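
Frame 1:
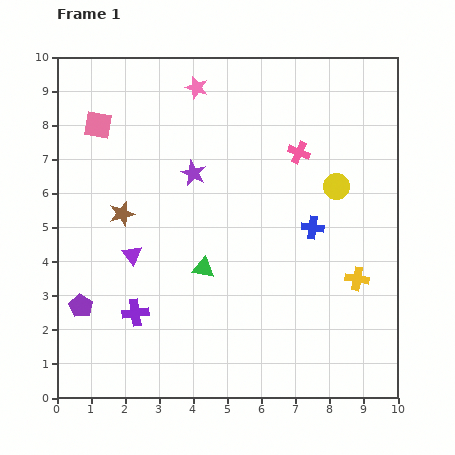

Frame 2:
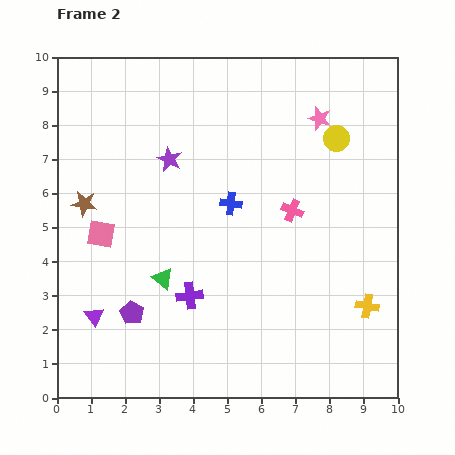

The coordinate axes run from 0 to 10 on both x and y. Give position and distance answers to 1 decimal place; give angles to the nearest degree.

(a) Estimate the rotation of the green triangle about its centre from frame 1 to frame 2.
30° clockwise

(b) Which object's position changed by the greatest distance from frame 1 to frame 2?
the pink star

(moved 3.7; next 3.2)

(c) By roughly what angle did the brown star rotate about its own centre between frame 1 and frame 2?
26° clockwise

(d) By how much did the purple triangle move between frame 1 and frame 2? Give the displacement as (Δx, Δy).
(-1.1, -1.8)

The purple triangle was at (2.2, 4.2) in frame 1 and (1.1, 2.4) in frame 2.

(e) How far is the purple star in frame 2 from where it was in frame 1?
0.8

The purple star moved from (4.0, 6.6) to (3.3, 7.0), a distance of √(0.7² + 0.4²) ≈ 0.8.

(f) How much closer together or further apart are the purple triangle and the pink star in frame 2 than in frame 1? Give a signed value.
+3.5

Distance in frame 1: 5.3. Distance in frame 2: 8.8.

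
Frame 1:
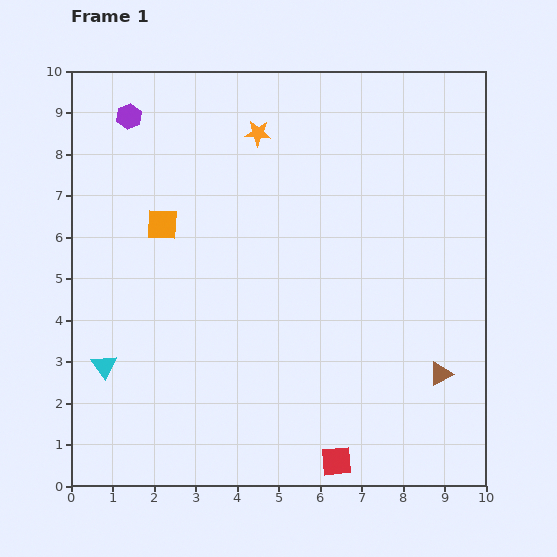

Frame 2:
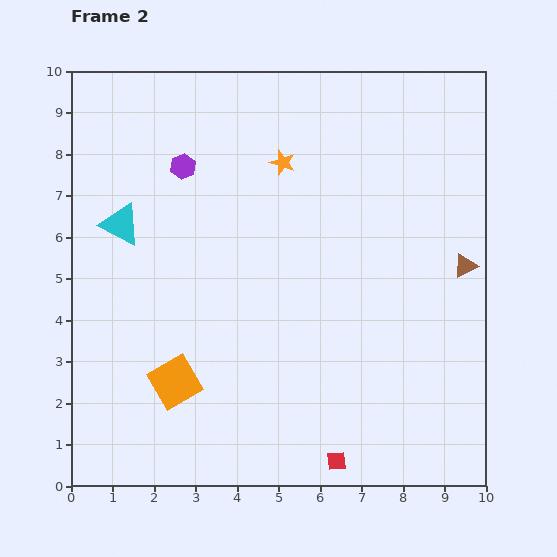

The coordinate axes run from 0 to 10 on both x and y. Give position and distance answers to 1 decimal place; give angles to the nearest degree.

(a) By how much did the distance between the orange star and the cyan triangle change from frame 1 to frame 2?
-2.5

Distance in frame 1: 6.7. Distance in frame 2: 4.2.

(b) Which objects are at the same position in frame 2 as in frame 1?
the red square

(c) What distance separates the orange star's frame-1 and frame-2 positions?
0.9

The orange star moved from (4.5, 8.5) to (5.1, 7.8), a distance of √(0.6² + 0.7²) ≈ 0.9.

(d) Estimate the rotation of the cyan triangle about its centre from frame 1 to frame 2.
28° counter-clockwise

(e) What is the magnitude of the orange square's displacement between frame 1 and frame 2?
3.8

The orange square moved from (2.2, 6.3) to (2.5, 2.5), a distance of √(0.3² + 3.8²) ≈ 3.8.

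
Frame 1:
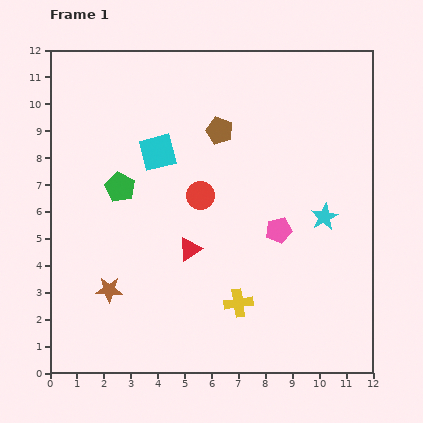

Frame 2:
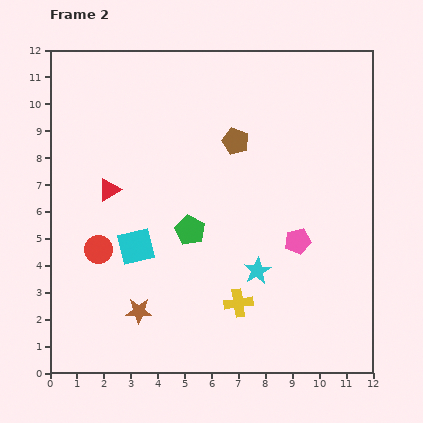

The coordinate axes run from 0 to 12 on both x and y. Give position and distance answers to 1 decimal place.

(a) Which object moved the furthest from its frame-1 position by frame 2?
the red circle

(moved 4.3; next 3.7)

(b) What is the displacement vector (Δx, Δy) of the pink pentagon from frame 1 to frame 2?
(0.7, -0.4)

The pink pentagon was at (8.5, 5.3) in frame 1 and (9.2, 4.9) in frame 2.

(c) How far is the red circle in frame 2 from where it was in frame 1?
4.3

The red circle moved from (5.6, 6.6) to (1.8, 4.6), a distance of √(3.8² + 2.0²) ≈ 4.3.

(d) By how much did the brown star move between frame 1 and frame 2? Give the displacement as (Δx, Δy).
(1.1, -0.8)

The brown star was at (2.2, 3.1) in frame 1 and (3.3, 2.3) in frame 2.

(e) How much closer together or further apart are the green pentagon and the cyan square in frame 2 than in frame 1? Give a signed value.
+0.2

Distance in frame 1: 1.9. Distance in frame 2: 2.1.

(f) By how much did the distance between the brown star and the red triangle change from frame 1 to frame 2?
+1.2

Distance in frame 1: 3.4. Distance in frame 2: 4.6.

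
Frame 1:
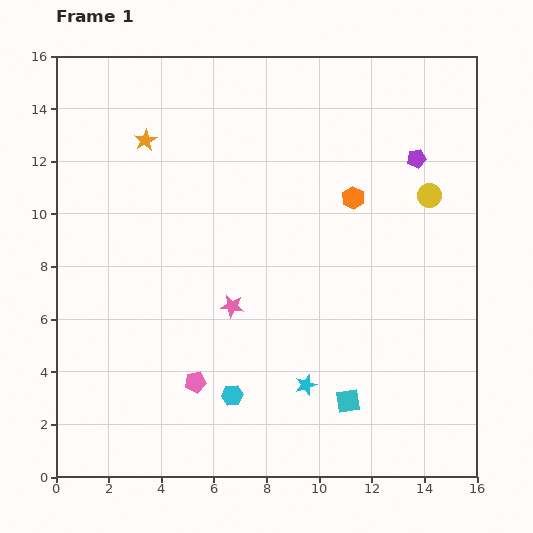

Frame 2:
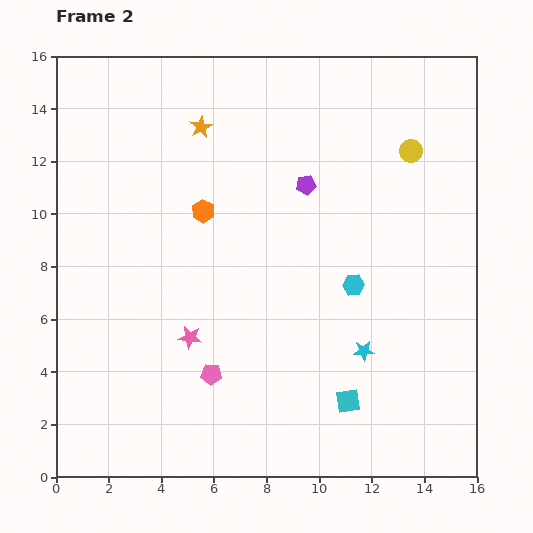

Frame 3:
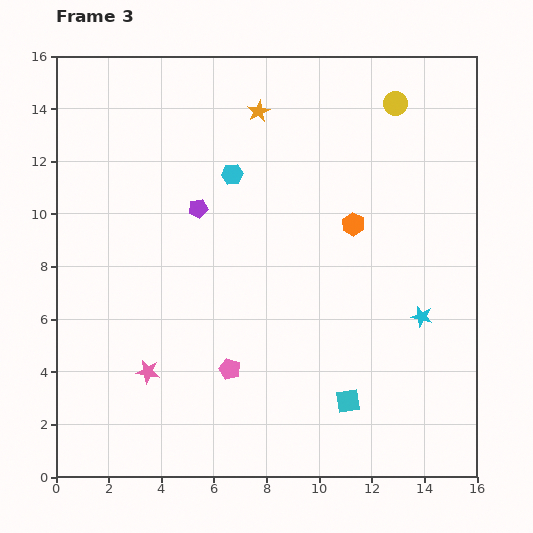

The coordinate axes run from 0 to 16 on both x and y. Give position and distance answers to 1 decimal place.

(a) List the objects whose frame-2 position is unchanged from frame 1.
the cyan square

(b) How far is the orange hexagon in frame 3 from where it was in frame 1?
1.0

The orange hexagon moved from (11.3, 10.6) to (11.3, 9.6), a distance of √(0.0² + 1.0²) ≈ 1.0.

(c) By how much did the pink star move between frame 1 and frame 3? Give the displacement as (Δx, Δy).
(-3.2, -2.5)

The pink star was at (6.7, 6.5) in frame 1 and (3.5, 4.0) in frame 3.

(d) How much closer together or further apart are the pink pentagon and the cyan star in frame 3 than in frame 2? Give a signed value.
+1.7

Distance in frame 2: 5.9. Distance in frame 3: 7.6.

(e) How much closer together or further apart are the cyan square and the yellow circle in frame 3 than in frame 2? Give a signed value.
+1.6

Distance in frame 2: 9.8. Distance in frame 3: 11.4.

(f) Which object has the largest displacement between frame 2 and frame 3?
the cyan hexagon

(moved 6.2; next 5.7)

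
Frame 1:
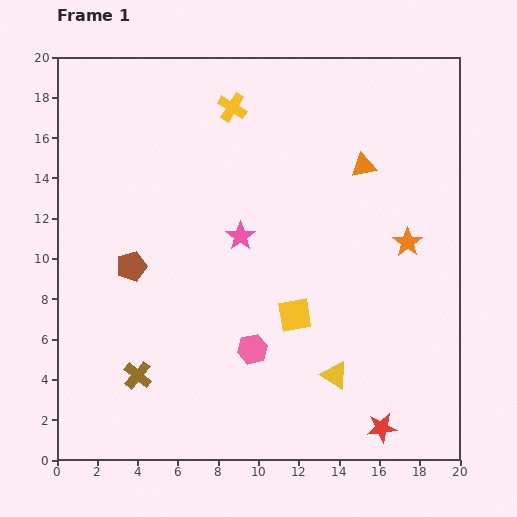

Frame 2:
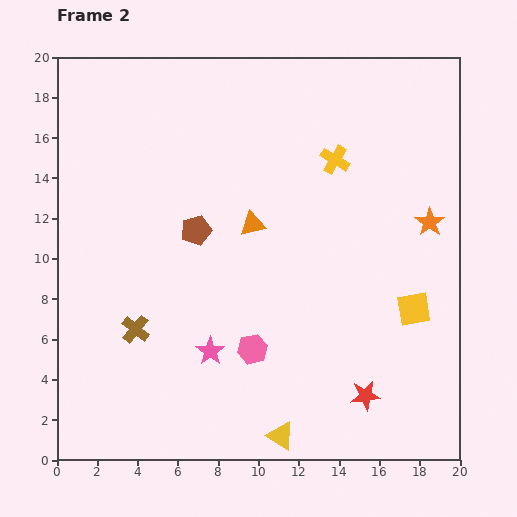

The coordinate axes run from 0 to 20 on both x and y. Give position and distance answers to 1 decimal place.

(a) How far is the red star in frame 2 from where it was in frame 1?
1.8

The red star moved from (16.1, 1.6) to (15.3, 3.2), a distance of √(0.8² + 1.6²) ≈ 1.8.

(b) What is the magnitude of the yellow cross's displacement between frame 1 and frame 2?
5.7

The yellow cross moved from (8.7, 17.5) to (13.8, 14.9), a distance of √(5.1² + 2.6²) ≈ 5.7.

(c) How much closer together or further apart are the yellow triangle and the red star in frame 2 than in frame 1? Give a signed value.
+1.2

Distance in frame 1: 3.5. Distance in frame 2: 4.7.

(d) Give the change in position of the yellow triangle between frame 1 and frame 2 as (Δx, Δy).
(-2.7, -3.0)

The yellow triangle was at (13.8, 4.2) in frame 1 and (11.1, 1.2) in frame 2.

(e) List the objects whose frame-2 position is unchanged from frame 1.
the pink hexagon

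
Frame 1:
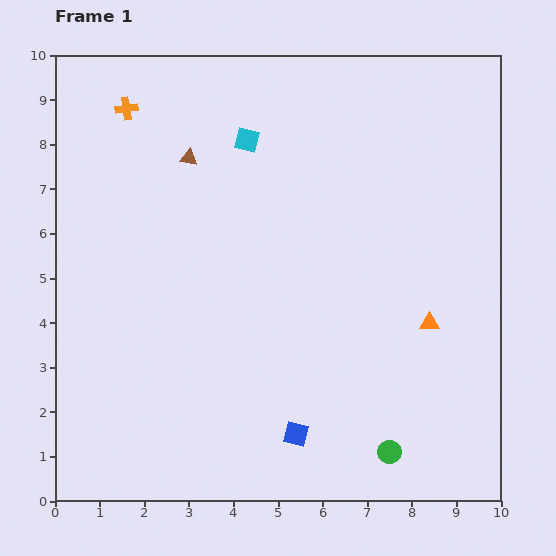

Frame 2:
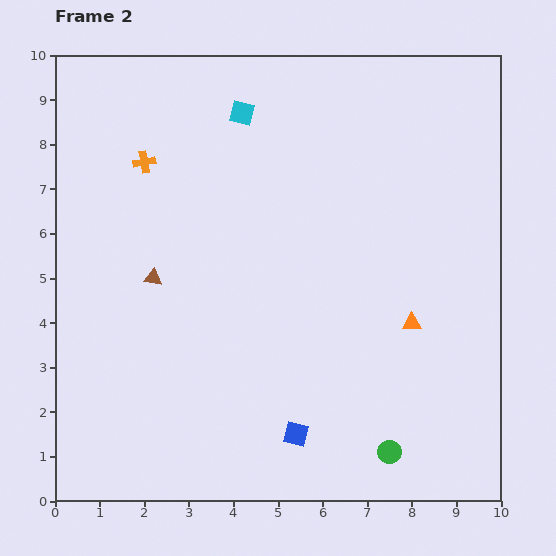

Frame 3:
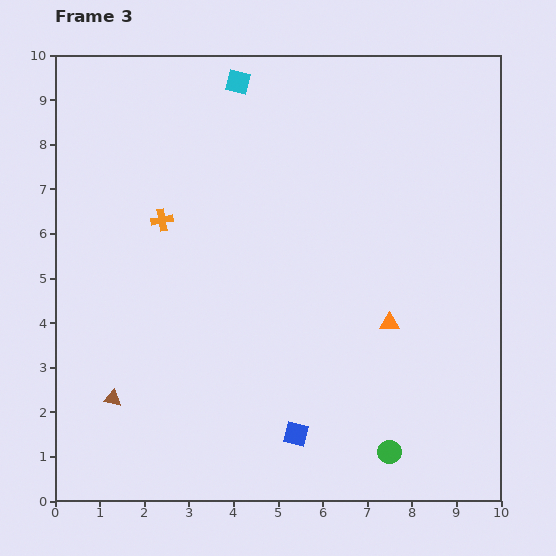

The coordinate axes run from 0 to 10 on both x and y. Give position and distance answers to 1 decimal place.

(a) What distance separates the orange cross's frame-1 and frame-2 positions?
1.3

The orange cross moved from (1.6, 8.8) to (2.0, 7.6), a distance of √(0.4² + 1.2²) ≈ 1.3.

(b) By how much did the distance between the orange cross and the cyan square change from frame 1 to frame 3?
+0.7

Distance in frame 1: 2.8. Distance in frame 3: 3.5.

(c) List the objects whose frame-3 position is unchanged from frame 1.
the green circle, the blue square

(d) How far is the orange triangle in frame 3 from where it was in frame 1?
0.9

The orange triangle moved from (8.4, 4.0) to (7.5, 4.0), a distance of √(0.9² + 0.0²) ≈ 0.9.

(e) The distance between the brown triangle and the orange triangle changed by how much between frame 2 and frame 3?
+0.5

Distance in frame 2: 5.9. Distance in frame 3: 6.4.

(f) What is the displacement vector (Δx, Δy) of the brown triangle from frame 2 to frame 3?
(-0.9, -2.7)

The brown triangle was at (2.2, 5.0) in frame 2 and (1.3, 2.3) in frame 3.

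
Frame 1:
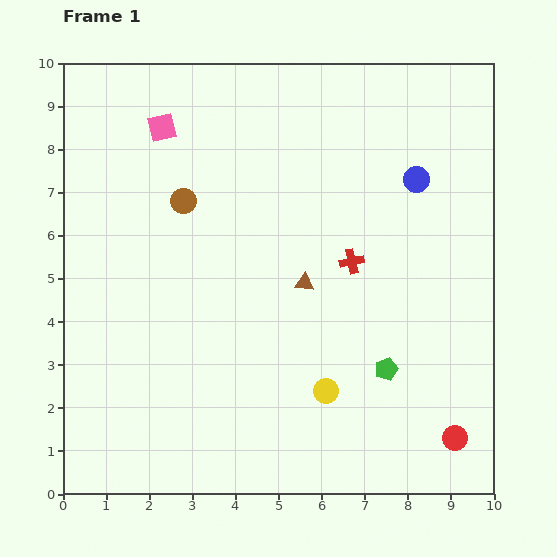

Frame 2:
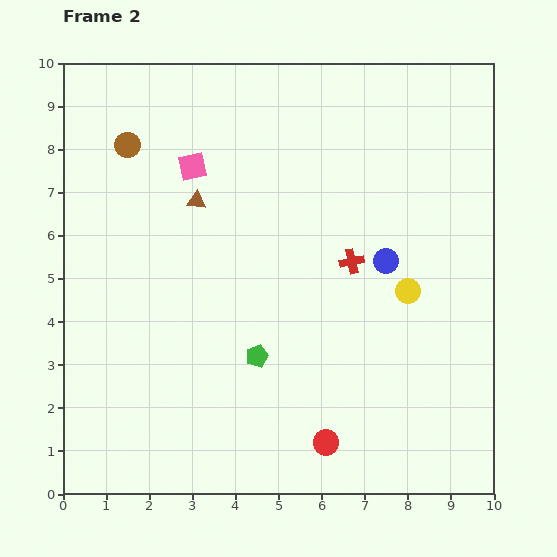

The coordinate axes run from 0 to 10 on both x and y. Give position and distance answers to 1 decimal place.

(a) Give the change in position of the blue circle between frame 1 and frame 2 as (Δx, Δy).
(-0.7, -1.9)

The blue circle was at (8.2, 7.3) in frame 1 and (7.5, 5.4) in frame 2.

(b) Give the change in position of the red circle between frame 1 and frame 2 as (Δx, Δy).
(-3.0, -0.1)

The red circle was at (9.1, 1.3) in frame 1 and (6.1, 1.2) in frame 2.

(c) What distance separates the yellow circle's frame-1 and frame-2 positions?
3.0

The yellow circle moved from (6.1, 2.4) to (8.0, 4.7), a distance of √(1.9² + 2.3²) ≈ 3.0.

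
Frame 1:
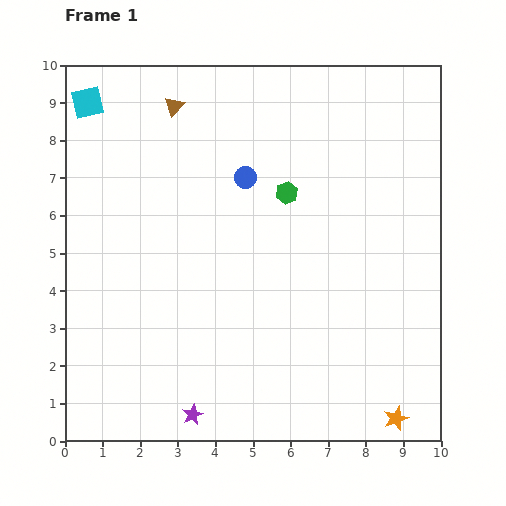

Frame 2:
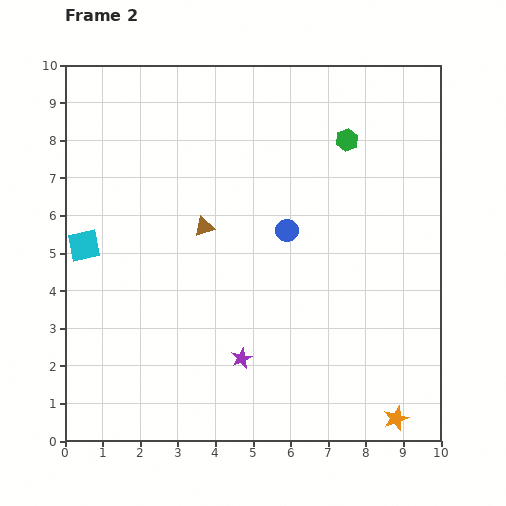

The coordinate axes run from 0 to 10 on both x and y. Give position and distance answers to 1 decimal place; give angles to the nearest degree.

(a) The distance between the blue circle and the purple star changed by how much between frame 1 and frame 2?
-2.9

Distance in frame 1: 6.5. Distance in frame 2: 3.6.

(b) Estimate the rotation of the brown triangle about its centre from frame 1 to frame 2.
30° clockwise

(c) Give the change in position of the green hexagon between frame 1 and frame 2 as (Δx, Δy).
(1.6, 1.4)

The green hexagon was at (5.9, 6.6) in frame 1 and (7.5, 8.0) in frame 2.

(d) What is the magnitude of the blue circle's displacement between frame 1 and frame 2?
1.8

The blue circle moved from (4.8, 7.0) to (5.9, 5.6), a distance of √(1.1² + 1.4²) ≈ 1.8.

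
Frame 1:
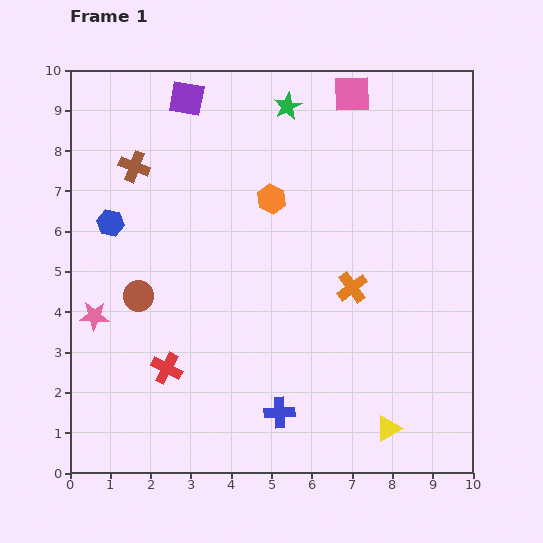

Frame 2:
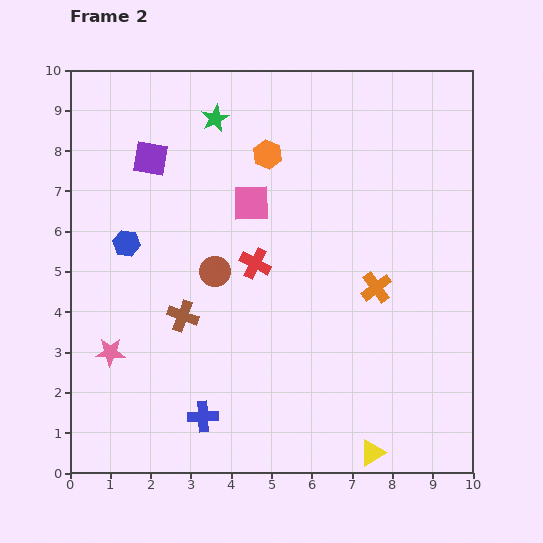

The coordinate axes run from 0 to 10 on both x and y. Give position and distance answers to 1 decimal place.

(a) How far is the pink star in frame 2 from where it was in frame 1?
1.0

The pink star moved from (0.6, 3.9) to (1.0, 3.0), a distance of √(0.4² + 0.9²) ≈ 1.0.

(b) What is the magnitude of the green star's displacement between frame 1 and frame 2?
1.8

The green star moved from (5.4, 9.1) to (3.6, 8.8), a distance of √(1.8² + 0.3²) ≈ 1.8.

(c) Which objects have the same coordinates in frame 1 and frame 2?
none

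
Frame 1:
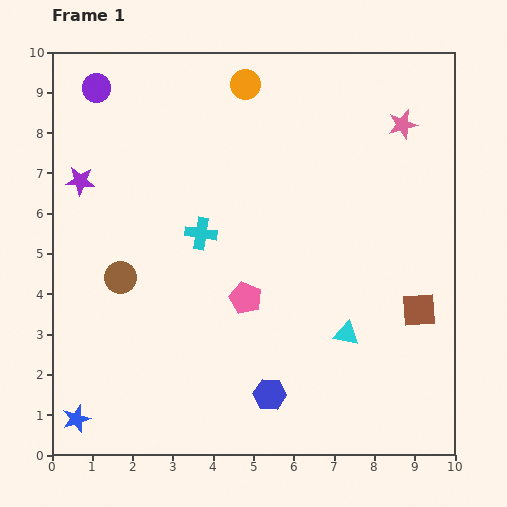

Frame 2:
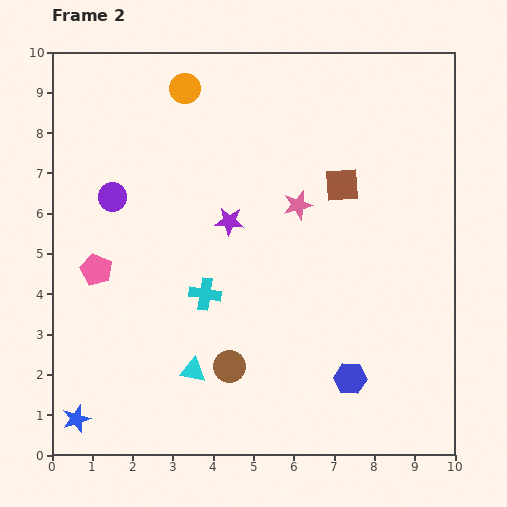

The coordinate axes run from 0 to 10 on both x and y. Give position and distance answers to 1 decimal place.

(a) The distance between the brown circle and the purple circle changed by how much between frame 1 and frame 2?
+0.4

Distance in frame 1: 4.7. Distance in frame 2: 5.1.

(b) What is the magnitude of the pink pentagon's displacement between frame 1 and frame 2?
3.8

The pink pentagon moved from (4.8, 3.9) to (1.1, 4.6), a distance of √(3.7² + 0.7²) ≈ 3.8.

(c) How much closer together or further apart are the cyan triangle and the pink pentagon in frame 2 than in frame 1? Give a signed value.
+0.8

Distance in frame 1: 2.7. Distance in frame 2: 3.5.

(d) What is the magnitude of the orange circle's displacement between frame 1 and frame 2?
1.5

The orange circle moved from (4.8, 9.2) to (3.3, 9.1), a distance of √(1.5² + 0.1²) ≈ 1.5.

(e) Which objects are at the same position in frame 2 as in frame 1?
the blue star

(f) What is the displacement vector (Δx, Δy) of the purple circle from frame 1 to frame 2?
(0.4, -2.7)

The purple circle was at (1.1, 9.1) in frame 1 and (1.5, 6.4) in frame 2.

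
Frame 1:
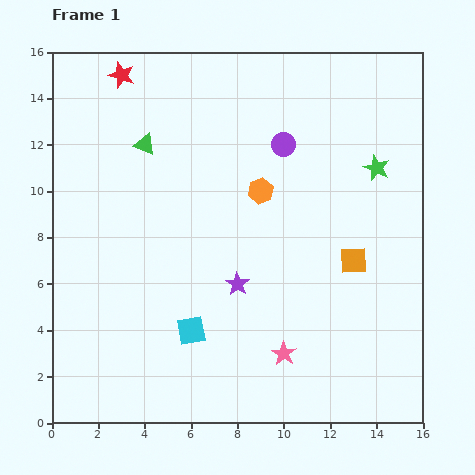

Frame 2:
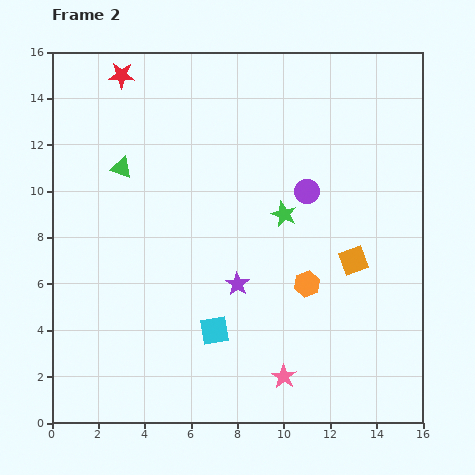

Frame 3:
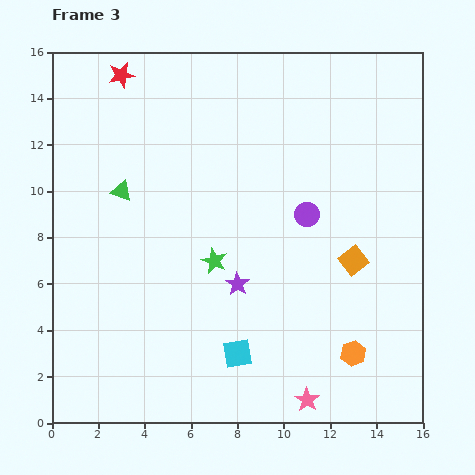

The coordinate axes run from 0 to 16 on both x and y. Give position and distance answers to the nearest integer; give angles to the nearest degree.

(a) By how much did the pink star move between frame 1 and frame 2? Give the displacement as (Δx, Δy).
(0, -1)

The pink star was at (10, 3) in frame 1 and (10, 2) in frame 2.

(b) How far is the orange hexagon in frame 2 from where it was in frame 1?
4

The orange hexagon moved from (9, 10) to (11, 6), a distance of √(2² + 4²) ≈ 4.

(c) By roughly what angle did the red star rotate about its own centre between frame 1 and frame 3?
30° counter-clockwise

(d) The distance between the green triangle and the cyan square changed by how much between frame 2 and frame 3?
+1

Distance in frame 2: 8. Distance in frame 3: 9.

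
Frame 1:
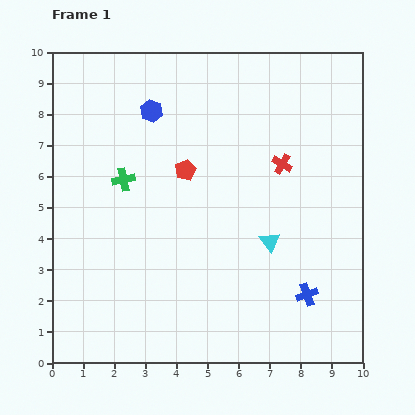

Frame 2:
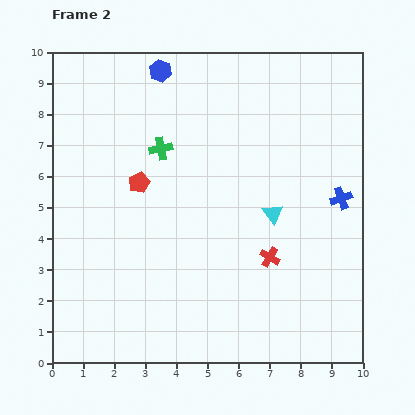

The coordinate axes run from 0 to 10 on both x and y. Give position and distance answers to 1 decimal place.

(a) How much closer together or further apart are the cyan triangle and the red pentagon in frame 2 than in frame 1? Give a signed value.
+0.9

Distance in frame 1: 3.5. Distance in frame 2: 4.4.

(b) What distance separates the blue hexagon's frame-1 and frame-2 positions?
1.3

The blue hexagon moved from (3.2, 8.1) to (3.5, 9.4), a distance of √(0.3² + 1.3²) ≈ 1.3.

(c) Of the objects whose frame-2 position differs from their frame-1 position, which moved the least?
the cyan triangle

(moved 0.9)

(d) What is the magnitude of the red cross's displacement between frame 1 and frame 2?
3.0

The red cross moved from (7.4, 6.4) to (7.0, 3.4), a distance of √(0.4² + 3.0²) ≈ 3.0.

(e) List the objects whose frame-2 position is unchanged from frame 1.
none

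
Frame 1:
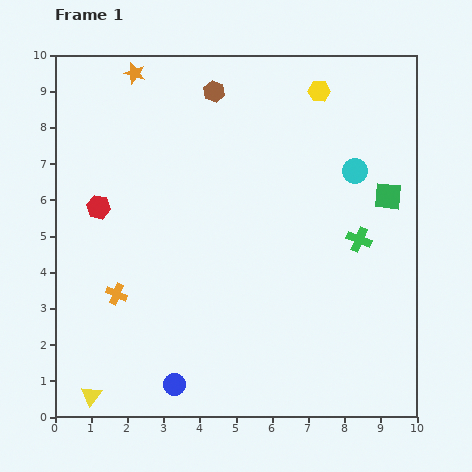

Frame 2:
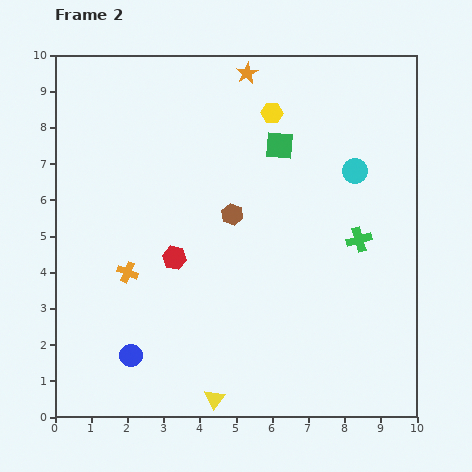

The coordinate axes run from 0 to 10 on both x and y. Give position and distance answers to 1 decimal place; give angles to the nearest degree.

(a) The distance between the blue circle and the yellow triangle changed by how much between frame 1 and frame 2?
+0.3

Distance in frame 1: 2.3. Distance in frame 2: 2.6.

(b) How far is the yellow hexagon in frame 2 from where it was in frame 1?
1.4

The yellow hexagon moved from (7.3, 9.0) to (6.0, 8.4), a distance of √(1.3² + 0.6²) ≈ 1.4.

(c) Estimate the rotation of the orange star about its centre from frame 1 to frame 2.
25° clockwise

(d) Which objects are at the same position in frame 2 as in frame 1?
the cyan circle, the green cross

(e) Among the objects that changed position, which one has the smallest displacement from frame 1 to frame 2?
the orange cross

(moved 0.7)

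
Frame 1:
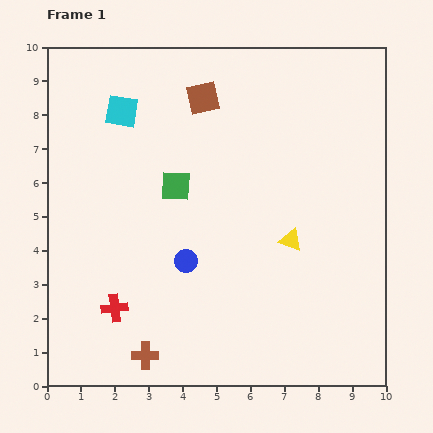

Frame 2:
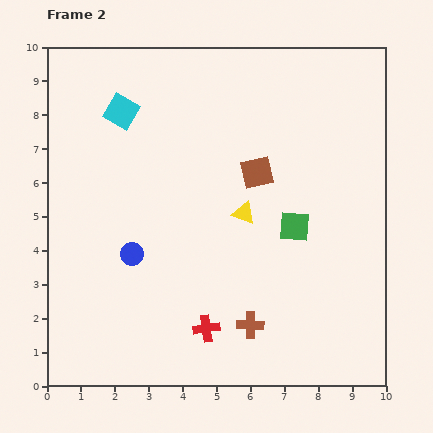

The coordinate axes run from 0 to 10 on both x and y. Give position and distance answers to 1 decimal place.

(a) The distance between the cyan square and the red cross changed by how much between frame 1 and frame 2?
+1.1

Distance in frame 1: 5.8. Distance in frame 2: 6.9.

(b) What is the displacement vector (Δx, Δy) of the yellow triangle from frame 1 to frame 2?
(-1.4, 0.8)

The yellow triangle was at (7.2, 4.3) in frame 1 and (5.8, 5.1) in frame 2.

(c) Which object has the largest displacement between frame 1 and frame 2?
the green square

(moved 3.7; next 3.2)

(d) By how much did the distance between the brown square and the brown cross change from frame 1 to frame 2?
-3.3

Distance in frame 1: 7.8. Distance in frame 2: 4.5.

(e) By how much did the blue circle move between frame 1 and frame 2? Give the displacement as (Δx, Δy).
(-1.6, 0.2)

The blue circle was at (4.1, 3.7) in frame 1 and (2.5, 3.9) in frame 2.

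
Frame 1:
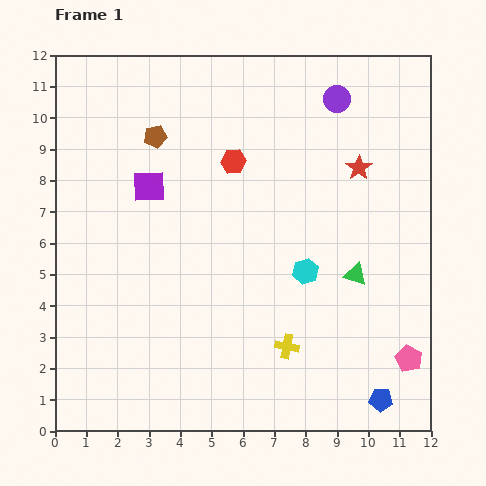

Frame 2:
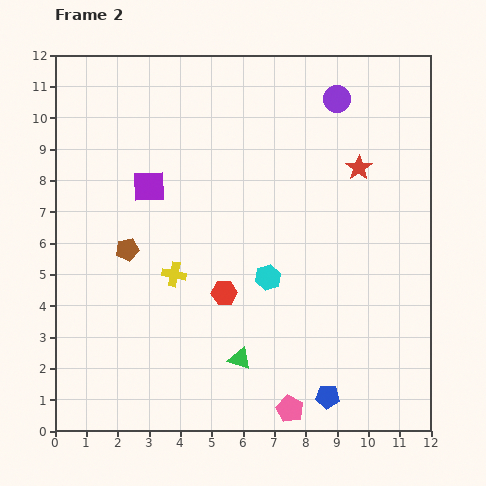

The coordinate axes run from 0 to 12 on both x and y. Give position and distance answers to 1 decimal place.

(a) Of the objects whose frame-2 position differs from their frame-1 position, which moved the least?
the cyan hexagon

(moved 1.2)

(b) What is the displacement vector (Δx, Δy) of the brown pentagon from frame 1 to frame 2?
(-0.9, -3.6)

The brown pentagon was at (3.2, 9.4) in frame 1 and (2.3, 5.8) in frame 2.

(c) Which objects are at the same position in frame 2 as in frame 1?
the purple circle, the red star, the purple square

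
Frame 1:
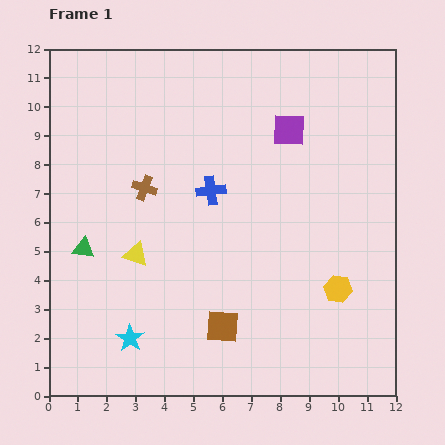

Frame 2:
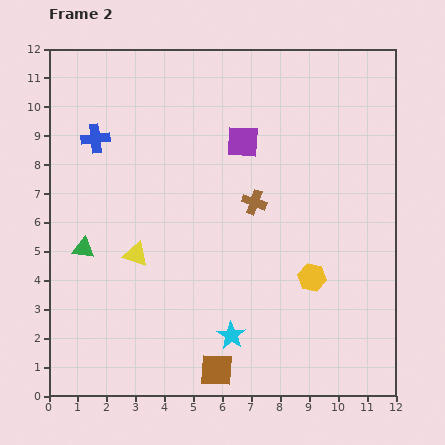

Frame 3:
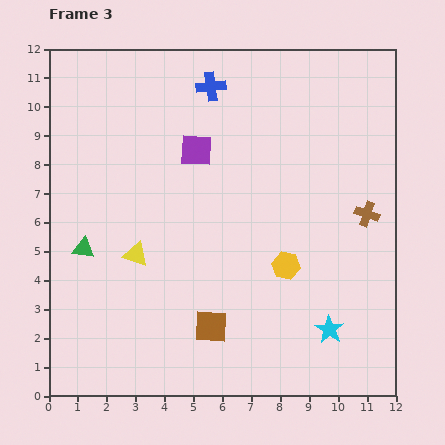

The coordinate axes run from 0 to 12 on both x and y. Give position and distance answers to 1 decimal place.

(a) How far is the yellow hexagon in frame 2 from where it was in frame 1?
1.0

The yellow hexagon moved from (10.0, 3.7) to (9.1, 4.1), a distance of √(0.9² + 0.4²) ≈ 1.0.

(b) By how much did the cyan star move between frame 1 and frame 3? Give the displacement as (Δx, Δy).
(6.9, 0.3)

The cyan star was at (2.8, 2.0) in frame 1 and (9.7, 2.3) in frame 3.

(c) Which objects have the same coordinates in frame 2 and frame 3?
the yellow triangle, the green triangle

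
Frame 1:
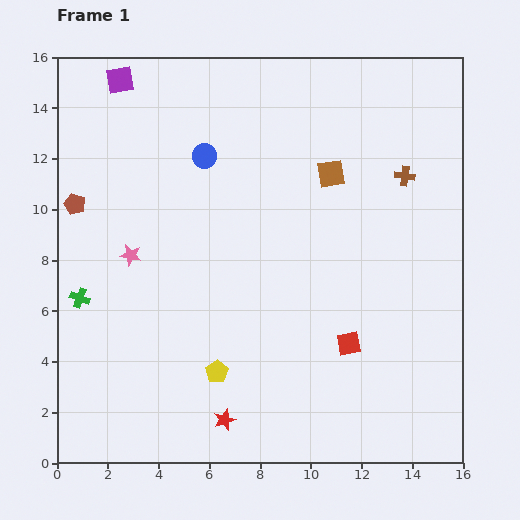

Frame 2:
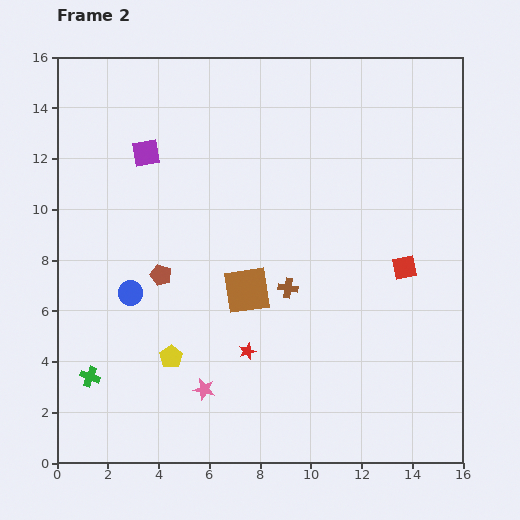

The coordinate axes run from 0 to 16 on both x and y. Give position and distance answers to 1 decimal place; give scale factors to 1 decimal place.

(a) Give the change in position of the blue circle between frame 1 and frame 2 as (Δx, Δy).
(-2.9, -5.4)

The blue circle was at (5.8, 12.1) in frame 1 and (2.9, 6.7) in frame 2.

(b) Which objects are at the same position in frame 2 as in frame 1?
none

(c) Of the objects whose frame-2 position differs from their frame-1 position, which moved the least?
the yellow pentagon

(moved 1.9)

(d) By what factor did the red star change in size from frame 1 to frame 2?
0.8×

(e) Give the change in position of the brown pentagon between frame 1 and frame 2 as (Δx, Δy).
(3.4, -2.8)

The brown pentagon was at (0.7, 10.2) in frame 1 and (4.1, 7.4) in frame 2.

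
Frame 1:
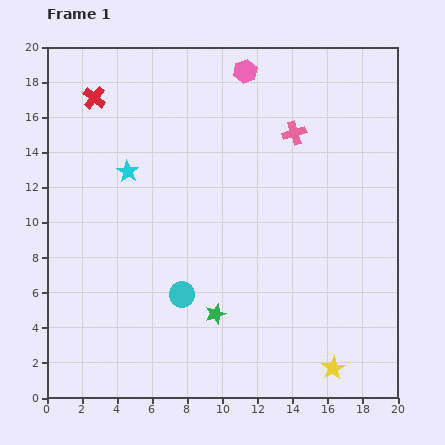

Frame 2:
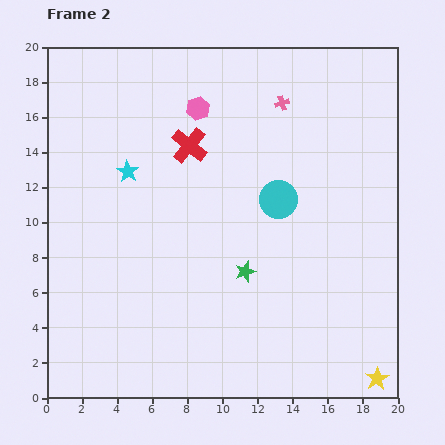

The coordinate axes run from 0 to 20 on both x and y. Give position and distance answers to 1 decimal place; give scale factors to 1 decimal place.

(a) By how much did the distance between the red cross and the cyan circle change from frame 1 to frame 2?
-6.3

Distance in frame 1: 12.3. Distance in frame 2: 6.0.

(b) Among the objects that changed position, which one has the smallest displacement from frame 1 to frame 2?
the pink cross

(moved 1.8)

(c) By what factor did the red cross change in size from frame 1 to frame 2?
1.6×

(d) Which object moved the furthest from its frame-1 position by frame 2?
the cyan circle

(moved 7.7; next 6.0)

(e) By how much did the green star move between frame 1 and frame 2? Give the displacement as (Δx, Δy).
(1.7, 2.4)

The green star was at (9.6, 4.8) in frame 1 and (11.3, 7.2) in frame 2.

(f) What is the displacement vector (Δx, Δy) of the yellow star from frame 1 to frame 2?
(2.5, -0.6)

The yellow star was at (16.3, 1.7) in frame 1 and (18.8, 1.1) in frame 2.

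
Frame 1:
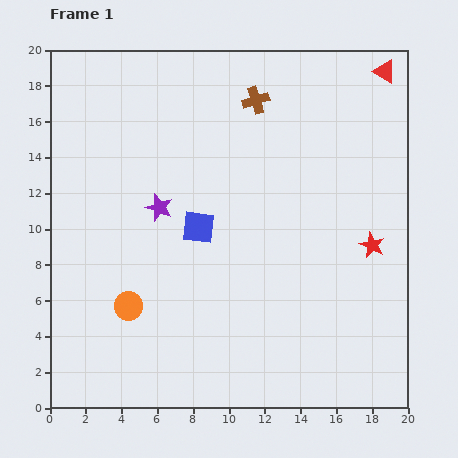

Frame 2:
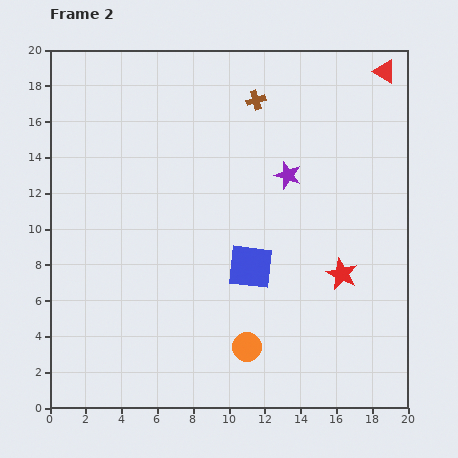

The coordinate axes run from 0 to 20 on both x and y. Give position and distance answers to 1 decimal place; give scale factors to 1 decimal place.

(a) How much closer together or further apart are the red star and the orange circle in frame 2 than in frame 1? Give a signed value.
-7.3

Distance in frame 1: 14.0. Distance in frame 2: 6.7.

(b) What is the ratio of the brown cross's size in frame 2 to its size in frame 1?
0.7×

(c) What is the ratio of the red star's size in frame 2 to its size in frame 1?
1.3×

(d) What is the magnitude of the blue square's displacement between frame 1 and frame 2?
3.6

The blue square moved from (8.3, 10.1) to (11.2, 7.9), a distance of √(2.9² + 2.2²) ≈ 3.6.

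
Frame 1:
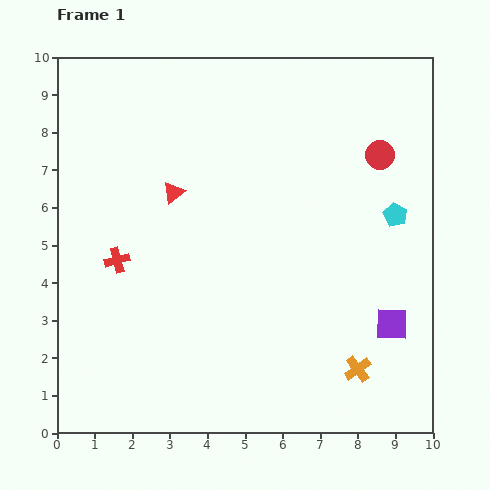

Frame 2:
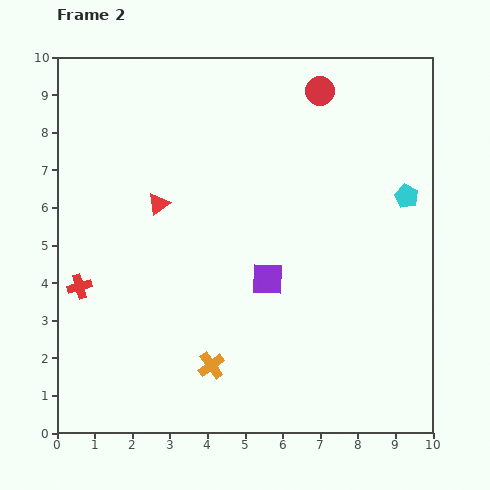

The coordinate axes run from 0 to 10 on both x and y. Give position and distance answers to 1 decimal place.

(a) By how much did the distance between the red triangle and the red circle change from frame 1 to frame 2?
-0.4

Distance in frame 1: 5.6. Distance in frame 2: 5.2.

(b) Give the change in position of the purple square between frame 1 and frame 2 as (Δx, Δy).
(-3.3, 1.2)

The purple square was at (8.9, 2.9) in frame 1 and (5.6, 4.1) in frame 2.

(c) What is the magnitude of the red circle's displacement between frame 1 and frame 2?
2.3

The red circle moved from (8.6, 7.4) to (7.0, 9.1), a distance of √(1.6² + 1.7²) ≈ 2.3.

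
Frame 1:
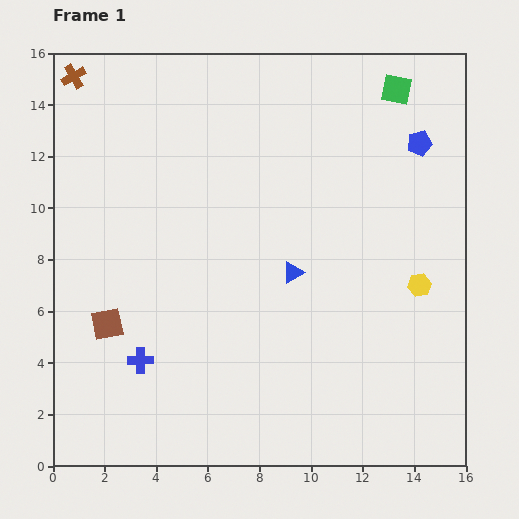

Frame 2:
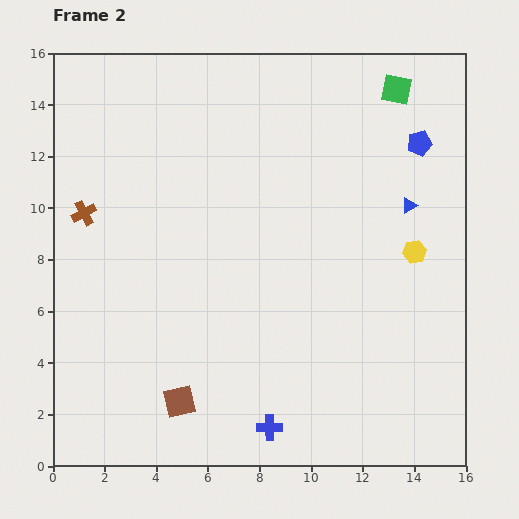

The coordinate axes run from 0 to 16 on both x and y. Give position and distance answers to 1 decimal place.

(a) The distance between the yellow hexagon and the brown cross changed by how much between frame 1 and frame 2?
-2.8

Distance in frame 1: 15.7. Distance in frame 2: 12.9.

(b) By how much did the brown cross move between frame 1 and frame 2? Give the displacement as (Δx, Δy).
(0.4, -5.3)

The brown cross was at (0.8, 15.1) in frame 1 and (1.2, 9.8) in frame 2.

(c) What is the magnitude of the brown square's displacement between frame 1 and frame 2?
4.1

The brown square moved from (2.1, 5.5) to (4.9, 2.5), a distance of √(2.8² + 3.0²) ≈ 4.1.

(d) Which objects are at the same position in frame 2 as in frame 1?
the green square, the blue pentagon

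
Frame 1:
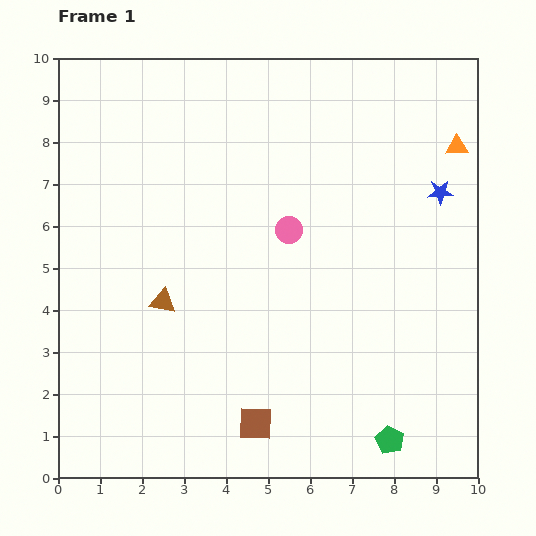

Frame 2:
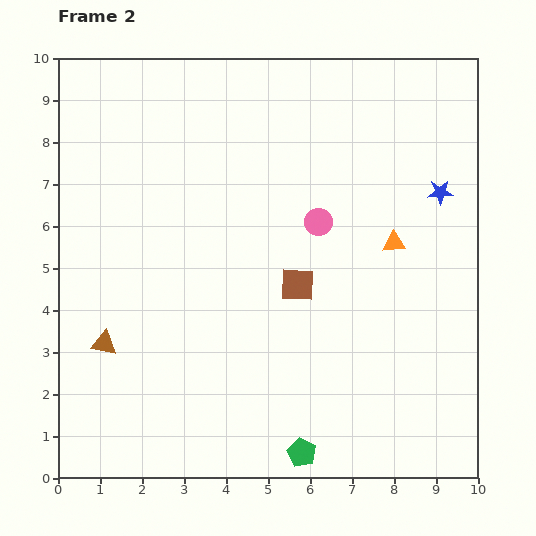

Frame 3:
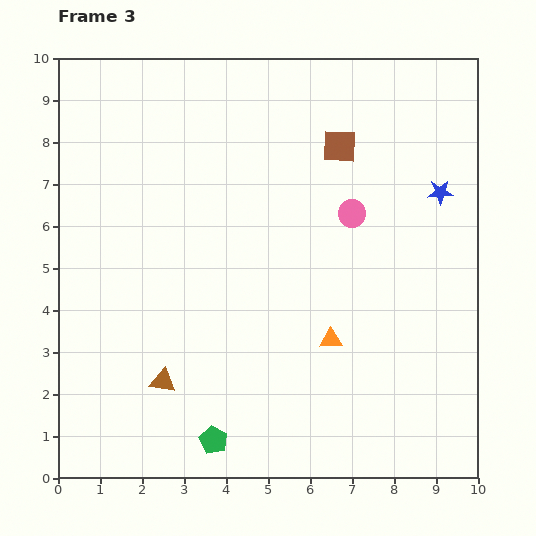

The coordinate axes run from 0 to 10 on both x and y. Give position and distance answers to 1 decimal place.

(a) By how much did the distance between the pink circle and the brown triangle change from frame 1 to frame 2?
+2.5

Distance in frame 1: 3.4. Distance in frame 2: 5.9.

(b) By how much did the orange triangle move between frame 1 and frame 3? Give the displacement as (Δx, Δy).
(-3.0, -4.6)

The orange triangle was at (9.5, 7.9) in frame 1 and (6.5, 3.3) in frame 3.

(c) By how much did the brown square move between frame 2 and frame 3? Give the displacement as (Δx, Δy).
(1.0, 3.3)

The brown square was at (5.7, 4.6) in frame 2 and (6.7, 7.9) in frame 3.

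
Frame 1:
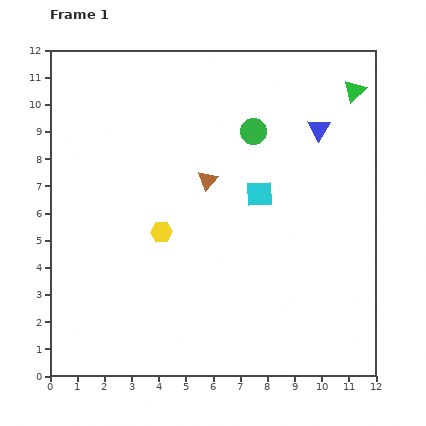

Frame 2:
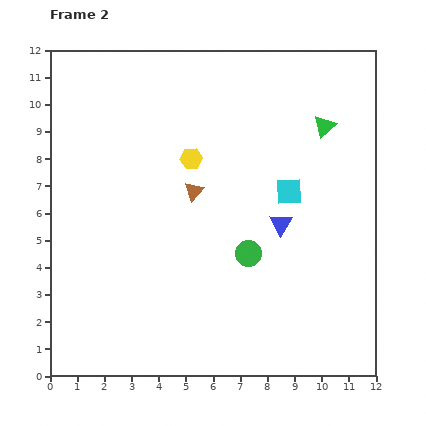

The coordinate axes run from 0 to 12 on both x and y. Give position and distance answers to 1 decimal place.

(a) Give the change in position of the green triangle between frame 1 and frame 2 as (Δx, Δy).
(-1.1, -1.3)

The green triangle was at (11.2, 10.5) in frame 1 and (10.1, 9.2) in frame 2.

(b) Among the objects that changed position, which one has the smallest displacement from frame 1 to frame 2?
the brown triangle

(moved 0.6)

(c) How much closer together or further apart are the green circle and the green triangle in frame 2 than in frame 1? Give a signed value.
+1.5

Distance in frame 1: 4.0. Distance in frame 2: 5.5.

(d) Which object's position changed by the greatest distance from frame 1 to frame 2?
the green circle

(moved 4.5; next 3.8)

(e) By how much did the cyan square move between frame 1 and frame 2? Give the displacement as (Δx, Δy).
(1.1, 0.1)

The cyan square was at (7.7, 6.7) in frame 1 and (8.8, 6.8) in frame 2.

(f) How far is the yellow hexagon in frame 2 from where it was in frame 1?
2.9

The yellow hexagon moved from (4.1, 5.3) to (5.2, 8.0), a distance of √(1.1² + 2.7²) ≈ 2.9.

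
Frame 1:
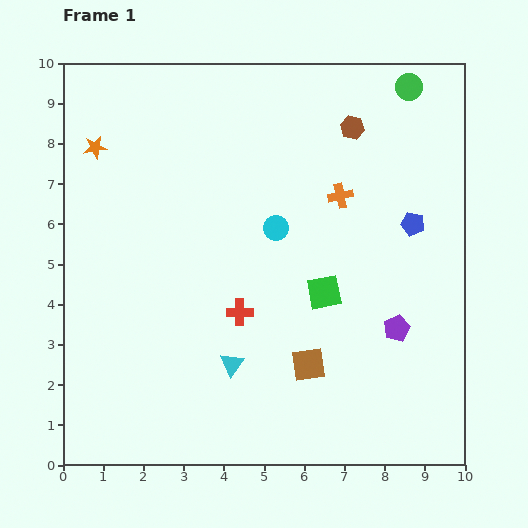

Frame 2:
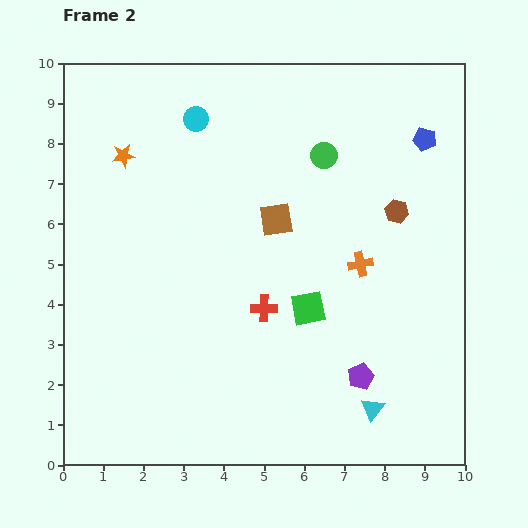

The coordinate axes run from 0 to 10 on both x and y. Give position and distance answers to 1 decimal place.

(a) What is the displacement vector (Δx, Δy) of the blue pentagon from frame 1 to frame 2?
(0.3, 2.1)

The blue pentagon was at (8.7, 6.0) in frame 1 and (9.0, 8.1) in frame 2.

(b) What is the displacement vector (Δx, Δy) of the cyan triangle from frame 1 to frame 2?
(3.5, -1.1)

The cyan triangle was at (4.2, 2.5) in frame 1 and (7.7, 1.4) in frame 2.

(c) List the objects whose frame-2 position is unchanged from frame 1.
none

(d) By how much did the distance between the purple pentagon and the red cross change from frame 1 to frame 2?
-1.0

Distance in frame 1: 3.9. Distance in frame 2: 2.9.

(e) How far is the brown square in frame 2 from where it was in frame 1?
3.7

The brown square moved from (6.1, 2.5) to (5.3, 6.1), a distance of √(0.8² + 3.6²) ≈ 3.7.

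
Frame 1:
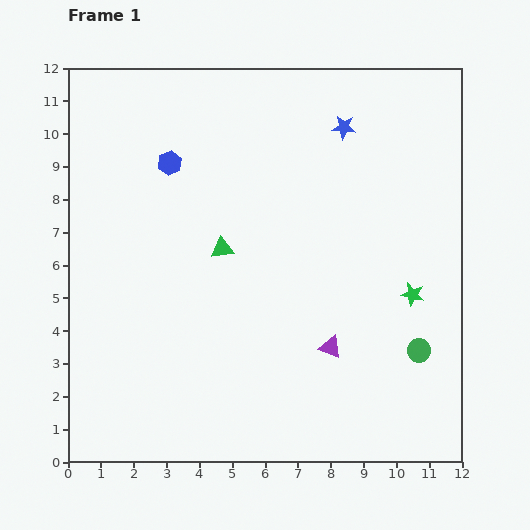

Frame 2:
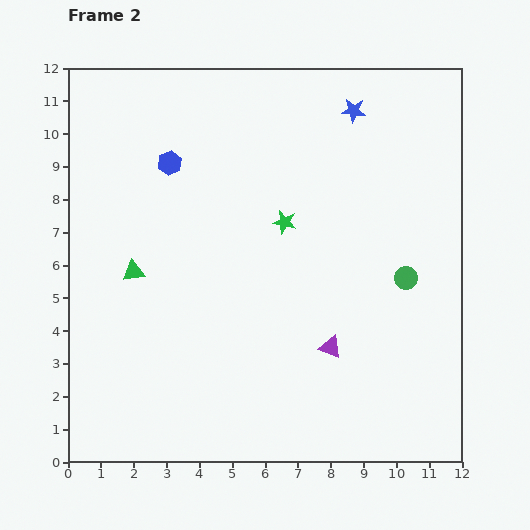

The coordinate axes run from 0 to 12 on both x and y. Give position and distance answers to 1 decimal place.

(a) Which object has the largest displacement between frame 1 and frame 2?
the green star

(moved 4.5; next 2.8)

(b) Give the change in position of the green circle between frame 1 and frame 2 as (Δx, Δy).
(-0.4, 2.2)

The green circle was at (10.7, 3.4) in frame 1 and (10.3, 5.6) in frame 2.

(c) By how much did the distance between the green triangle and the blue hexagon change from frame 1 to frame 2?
+0.4

Distance in frame 1: 3.1. Distance in frame 2: 3.5.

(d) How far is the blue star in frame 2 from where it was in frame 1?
0.6

The blue star moved from (8.4, 10.2) to (8.7, 10.7), a distance of √(0.3² + 0.5²) ≈ 0.6.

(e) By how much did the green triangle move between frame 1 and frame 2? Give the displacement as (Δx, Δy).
(-2.7, -0.7)

The green triangle was at (4.7, 6.5) in frame 1 and (2.0, 5.8) in frame 2.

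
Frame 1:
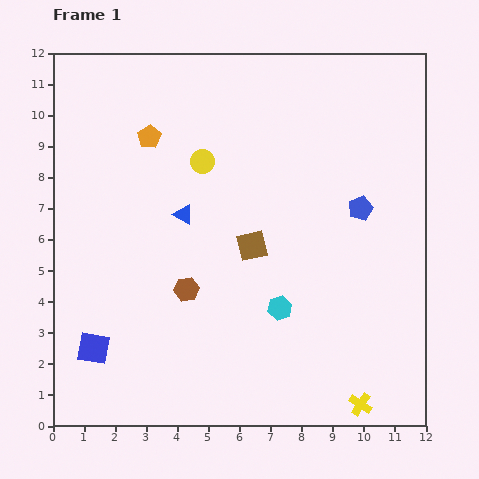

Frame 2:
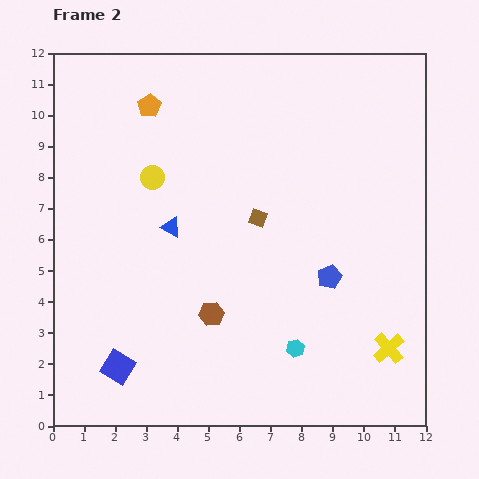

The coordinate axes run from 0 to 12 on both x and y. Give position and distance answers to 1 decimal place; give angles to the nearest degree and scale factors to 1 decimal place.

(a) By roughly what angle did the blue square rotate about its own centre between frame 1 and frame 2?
22° clockwise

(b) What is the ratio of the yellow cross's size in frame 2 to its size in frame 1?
1.4×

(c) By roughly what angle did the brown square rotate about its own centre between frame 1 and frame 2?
32° clockwise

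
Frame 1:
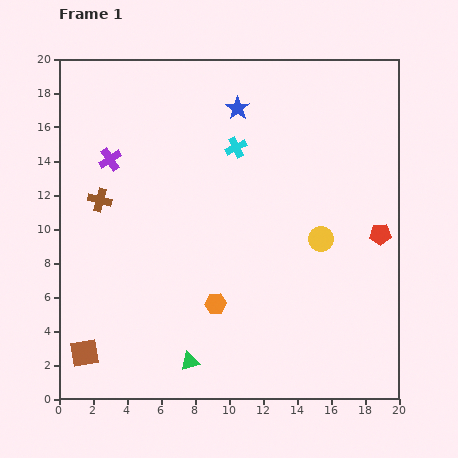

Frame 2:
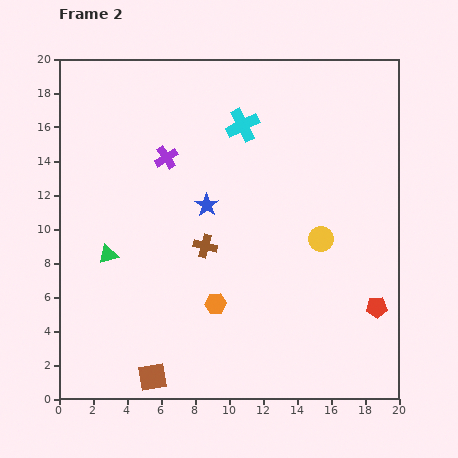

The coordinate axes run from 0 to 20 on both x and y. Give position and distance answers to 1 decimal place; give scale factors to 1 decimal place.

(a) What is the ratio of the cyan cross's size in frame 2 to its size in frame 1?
1.6×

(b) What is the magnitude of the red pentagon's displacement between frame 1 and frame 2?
4.3

The red pentagon moved from (18.9, 9.7) to (18.7, 5.4), a distance of √(0.2² + 4.3²) ≈ 4.3.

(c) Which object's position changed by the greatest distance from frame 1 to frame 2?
the green triangle

(moved 7.9; next 6.8)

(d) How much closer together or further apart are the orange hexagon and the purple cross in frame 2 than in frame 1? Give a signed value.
-1.4

Distance in frame 1: 10.5. Distance in frame 2: 9.1.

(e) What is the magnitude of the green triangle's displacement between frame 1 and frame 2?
7.9

The green triangle moved from (7.7, 2.2) to (2.9, 8.5), a distance of √(4.8² + 6.3²) ≈ 7.9.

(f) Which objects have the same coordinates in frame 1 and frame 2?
the yellow circle, the orange hexagon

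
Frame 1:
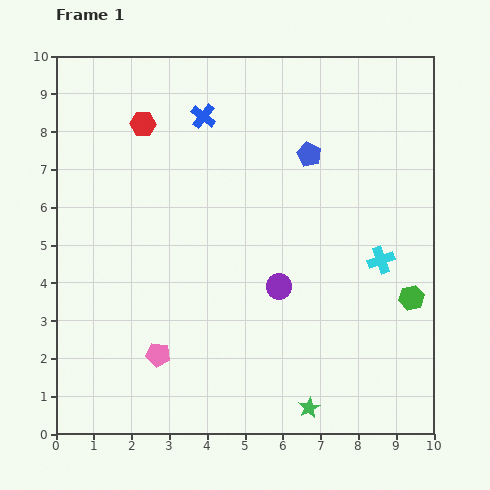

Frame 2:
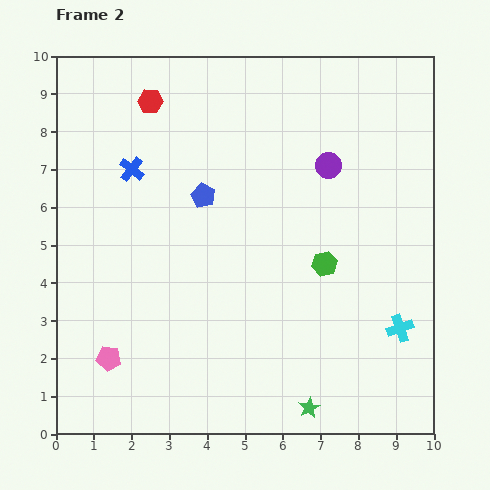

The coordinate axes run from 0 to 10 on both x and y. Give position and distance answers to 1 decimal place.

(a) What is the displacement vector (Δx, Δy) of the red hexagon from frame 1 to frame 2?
(0.2, 0.6)

The red hexagon was at (2.3, 8.2) in frame 1 and (2.5, 8.8) in frame 2.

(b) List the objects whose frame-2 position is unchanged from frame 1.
the green star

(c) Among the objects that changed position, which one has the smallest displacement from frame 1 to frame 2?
the red hexagon

(moved 0.6)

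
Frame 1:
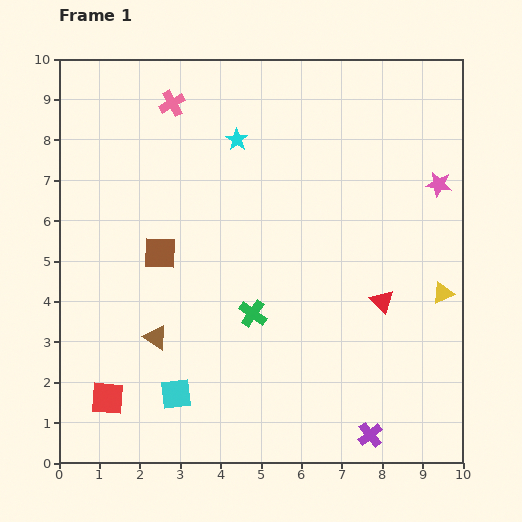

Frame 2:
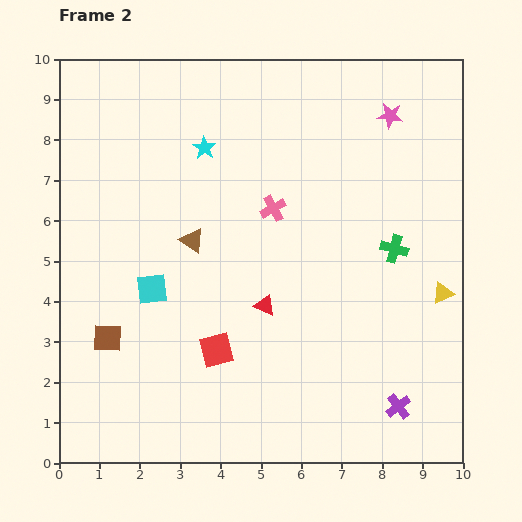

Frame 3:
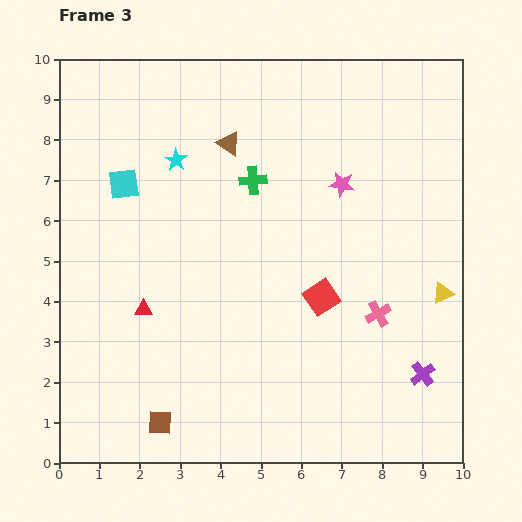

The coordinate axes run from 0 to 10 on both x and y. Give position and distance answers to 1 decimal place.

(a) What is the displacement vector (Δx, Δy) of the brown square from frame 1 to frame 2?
(-1.3, -2.1)

The brown square was at (2.5, 5.2) in frame 1 and (1.2, 3.1) in frame 2.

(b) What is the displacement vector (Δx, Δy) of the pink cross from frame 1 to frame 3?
(5.1, -5.2)

The pink cross was at (2.8, 8.9) in frame 1 and (7.9, 3.7) in frame 3.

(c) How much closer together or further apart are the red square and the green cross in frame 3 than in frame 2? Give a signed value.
-1.7

Distance in frame 2: 5.1. Distance in frame 3: 3.4.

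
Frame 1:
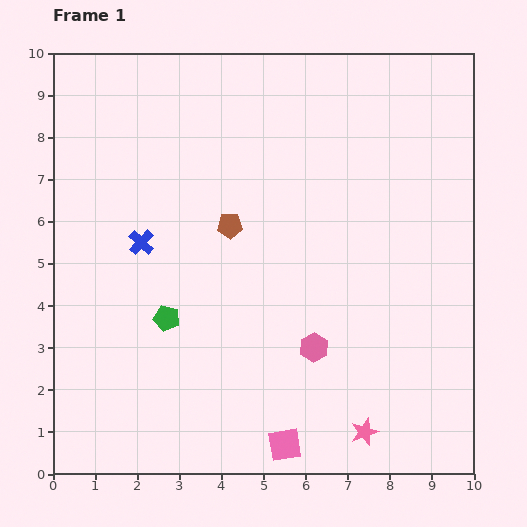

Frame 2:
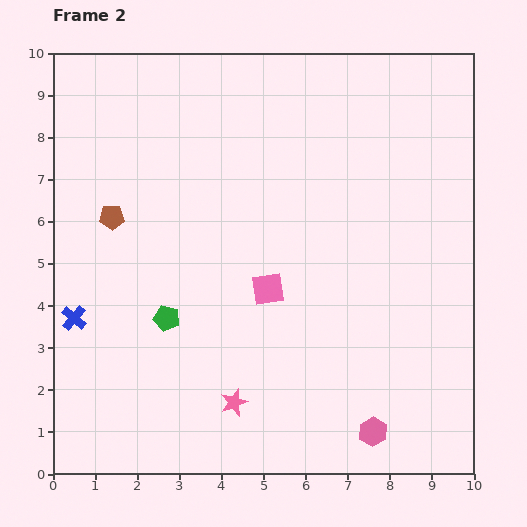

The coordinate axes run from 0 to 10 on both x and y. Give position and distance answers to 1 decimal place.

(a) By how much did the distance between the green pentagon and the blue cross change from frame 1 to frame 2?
+0.3

Distance in frame 1: 1.9. Distance in frame 2: 2.2.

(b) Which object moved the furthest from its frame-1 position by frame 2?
the pink square

(moved 3.7; next 3.2)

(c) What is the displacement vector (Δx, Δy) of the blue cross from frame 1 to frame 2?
(-1.6, -1.8)

The blue cross was at (2.1, 5.5) in frame 1 and (0.5, 3.7) in frame 2.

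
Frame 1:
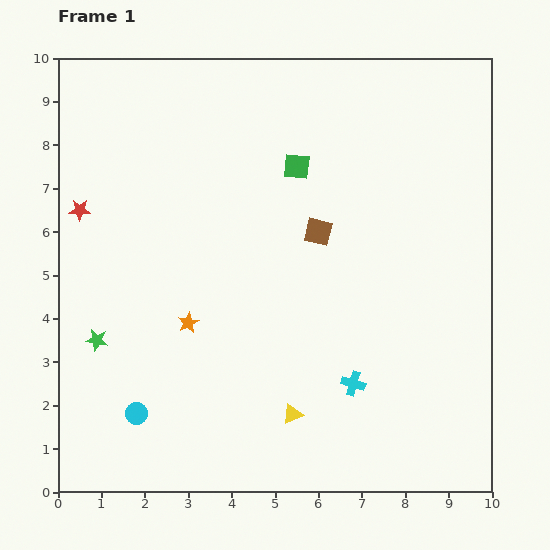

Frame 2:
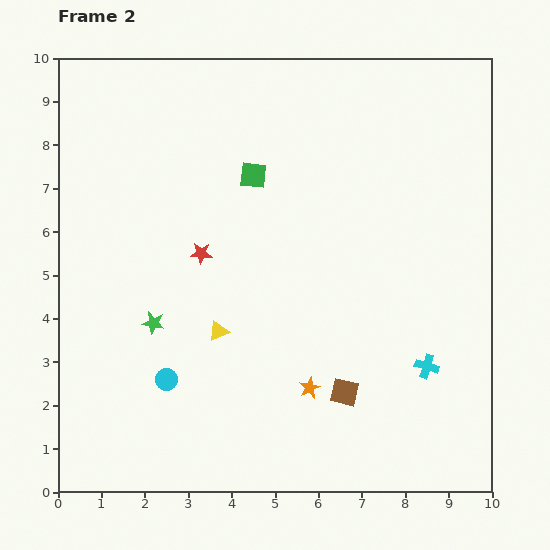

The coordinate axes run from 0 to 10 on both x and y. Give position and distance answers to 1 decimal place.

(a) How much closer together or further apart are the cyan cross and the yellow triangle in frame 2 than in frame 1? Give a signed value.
+3.3

Distance in frame 1: 1.6. Distance in frame 2: 4.9.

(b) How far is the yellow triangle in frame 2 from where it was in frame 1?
2.5

The yellow triangle moved from (5.4, 1.8) to (3.7, 3.7), a distance of √(1.7² + 1.9²) ≈ 2.5.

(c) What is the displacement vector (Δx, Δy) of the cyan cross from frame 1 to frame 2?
(1.7, 0.4)

The cyan cross was at (6.8, 2.5) in frame 1 and (8.5, 2.9) in frame 2.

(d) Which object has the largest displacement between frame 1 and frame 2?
the brown square

(moved 3.7; next 3.2)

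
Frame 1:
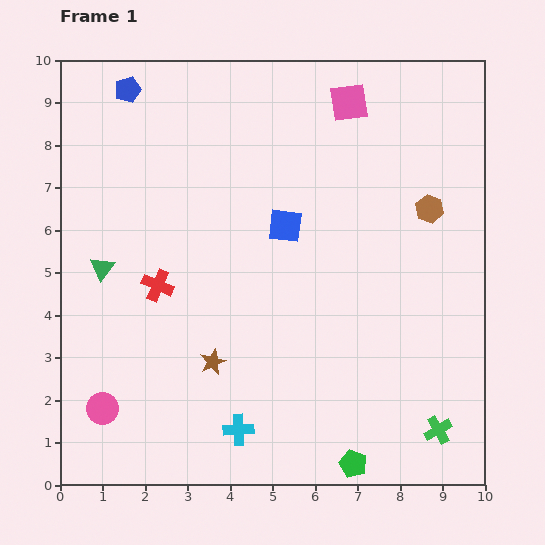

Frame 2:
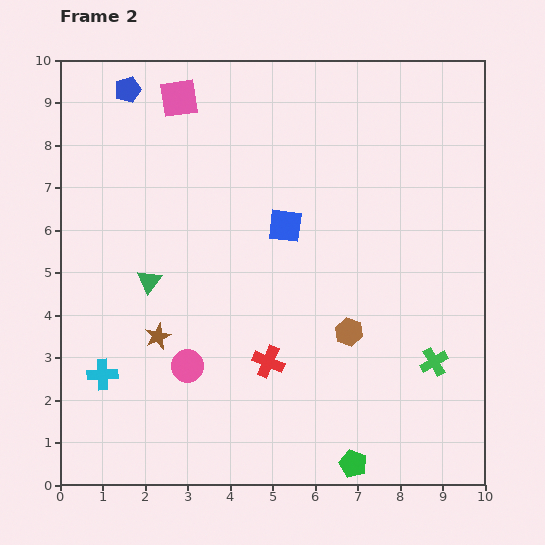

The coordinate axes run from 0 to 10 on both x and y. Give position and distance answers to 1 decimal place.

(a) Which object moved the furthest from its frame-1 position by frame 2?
the pink square

(moved 4.0; next 3.5)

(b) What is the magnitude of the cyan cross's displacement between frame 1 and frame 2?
3.5

The cyan cross moved from (4.2, 1.3) to (1.0, 2.6), a distance of √(3.2² + 1.3²) ≈ 3.5.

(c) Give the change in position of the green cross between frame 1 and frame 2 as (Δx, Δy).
(-0.1, 1.6)

The green cross was at (8.9, 1.3) in frame 1 and (8.8, 2.9) in frame 2.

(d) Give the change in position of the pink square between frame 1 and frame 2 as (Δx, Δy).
(-4.0, 0.1)

The pink square was at (6.8, 9.0) in frame 1 and (2.8, 9.1) in frame 2.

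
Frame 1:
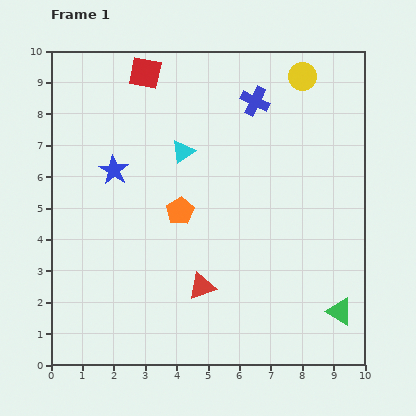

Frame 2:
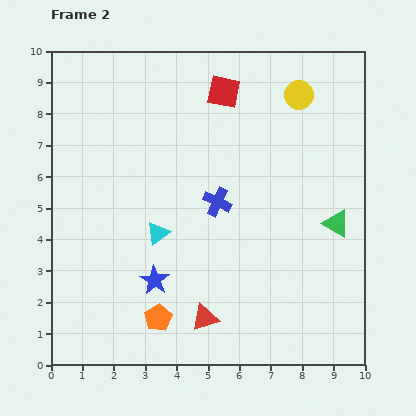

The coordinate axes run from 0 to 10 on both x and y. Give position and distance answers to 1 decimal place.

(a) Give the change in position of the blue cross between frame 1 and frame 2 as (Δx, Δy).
(-1.2, -3.2)

The blue cross was at (6.5, 8.4) in frame 1 and (5.3, 5.2) in frame 2.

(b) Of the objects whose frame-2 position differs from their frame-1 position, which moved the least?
the yellow circle

(moved 0.6)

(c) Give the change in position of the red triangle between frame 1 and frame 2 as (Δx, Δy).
(0.1, -1.0)

The red triangle was at (4.8, 2.5) in frame 1 and (4.9, 1.5) in frame 2.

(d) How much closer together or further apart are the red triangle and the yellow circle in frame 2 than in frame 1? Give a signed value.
+0.3

Distance in frame 1: 7.4. Distance in frame 2: 7.7.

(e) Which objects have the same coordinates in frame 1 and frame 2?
none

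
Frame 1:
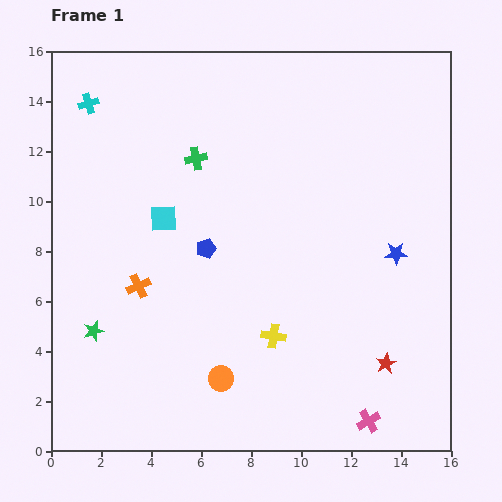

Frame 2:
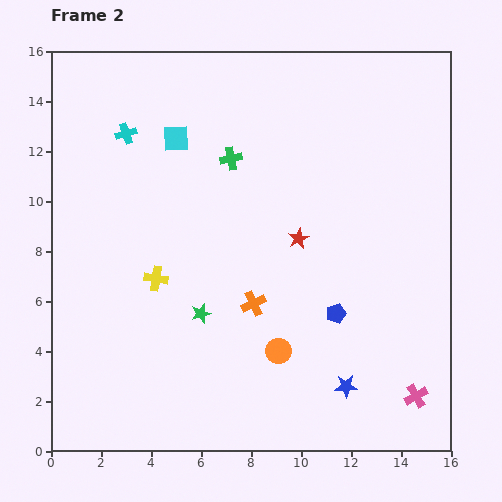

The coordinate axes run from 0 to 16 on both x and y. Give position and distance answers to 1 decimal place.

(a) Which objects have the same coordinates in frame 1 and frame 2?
none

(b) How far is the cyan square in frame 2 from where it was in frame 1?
3.2

The cyan square moved from (4.5, 9.3) to (5.0, 12.5), a distance of √(0.5² + 3.2²) ≈ 3.2.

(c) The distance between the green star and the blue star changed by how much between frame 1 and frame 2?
-6.0

Distance in frame 1: 12.5. Distance in frame 2: 6.5.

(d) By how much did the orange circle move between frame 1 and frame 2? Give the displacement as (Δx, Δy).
(2.3, 1.1)

The orange circle was at (6.8, 2.9) in frame 1 and (9.1, 4.0) in frame 2.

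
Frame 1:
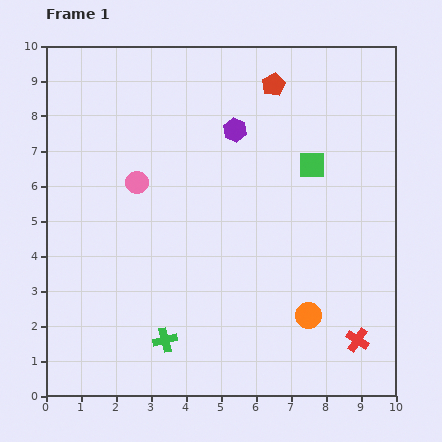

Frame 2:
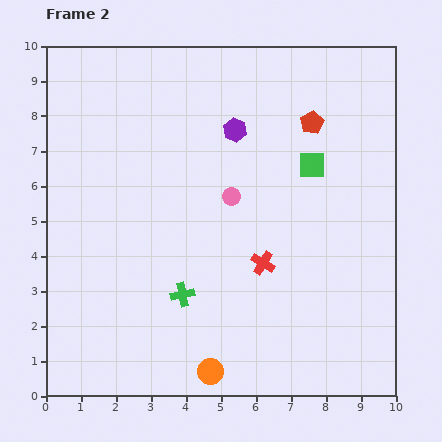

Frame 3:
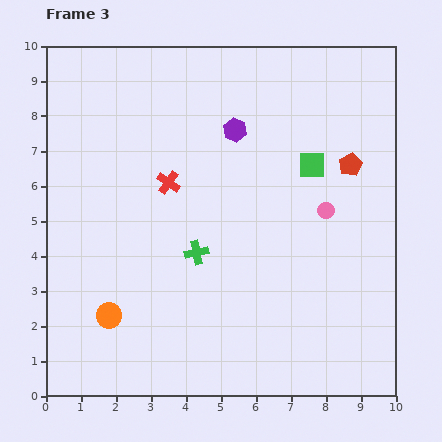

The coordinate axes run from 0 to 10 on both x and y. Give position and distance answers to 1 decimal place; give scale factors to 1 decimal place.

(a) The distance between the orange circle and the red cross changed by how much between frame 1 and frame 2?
+1.8

Distance in frame 1: 1.6. Distance in frame 2: 3.4.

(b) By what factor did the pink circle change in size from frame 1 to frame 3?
0.7×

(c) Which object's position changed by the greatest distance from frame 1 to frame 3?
the red cross

(moved 7.0; next 5.7)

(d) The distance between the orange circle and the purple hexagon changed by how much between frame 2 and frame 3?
-0.5

Distance in frame 2: 6.9. Distance in frame 3: 6.4.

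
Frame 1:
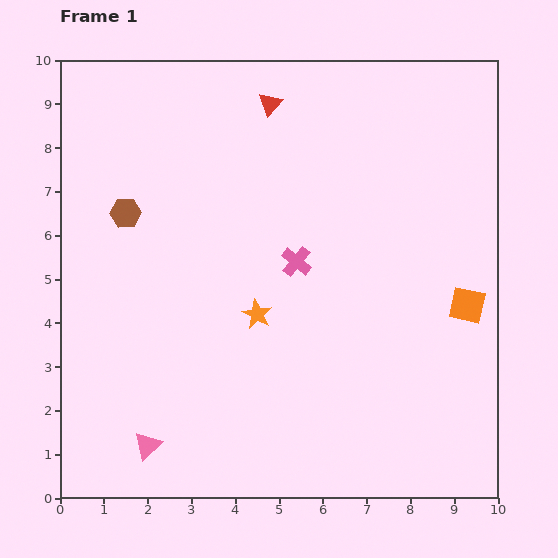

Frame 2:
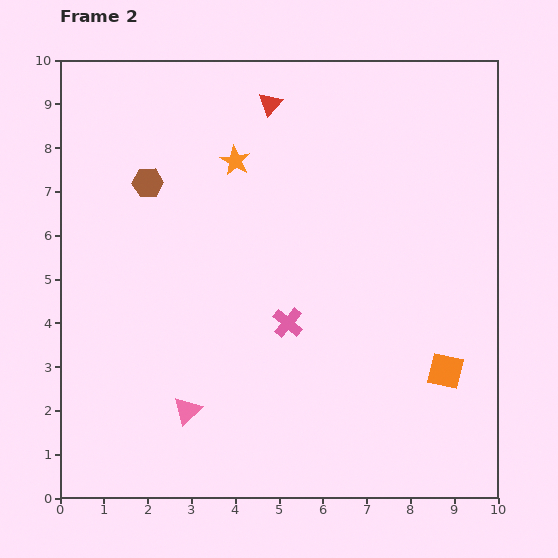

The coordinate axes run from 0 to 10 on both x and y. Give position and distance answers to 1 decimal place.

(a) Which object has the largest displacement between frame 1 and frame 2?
the orange star

(moved 3.5; next 1.6)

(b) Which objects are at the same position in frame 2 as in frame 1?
the red triangle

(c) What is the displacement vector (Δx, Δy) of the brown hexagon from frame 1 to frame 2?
(0.5, 0.7)

The brown hexagon was at (1.5, 6.5) in frame 1 and (2.0, 7.2) in frame 2.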